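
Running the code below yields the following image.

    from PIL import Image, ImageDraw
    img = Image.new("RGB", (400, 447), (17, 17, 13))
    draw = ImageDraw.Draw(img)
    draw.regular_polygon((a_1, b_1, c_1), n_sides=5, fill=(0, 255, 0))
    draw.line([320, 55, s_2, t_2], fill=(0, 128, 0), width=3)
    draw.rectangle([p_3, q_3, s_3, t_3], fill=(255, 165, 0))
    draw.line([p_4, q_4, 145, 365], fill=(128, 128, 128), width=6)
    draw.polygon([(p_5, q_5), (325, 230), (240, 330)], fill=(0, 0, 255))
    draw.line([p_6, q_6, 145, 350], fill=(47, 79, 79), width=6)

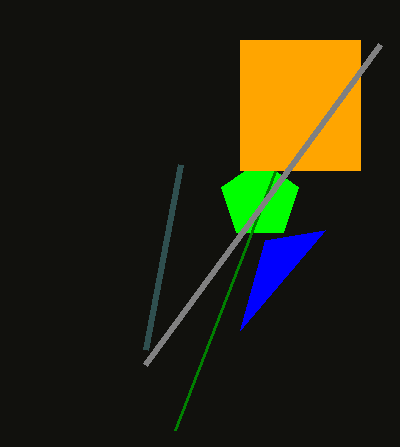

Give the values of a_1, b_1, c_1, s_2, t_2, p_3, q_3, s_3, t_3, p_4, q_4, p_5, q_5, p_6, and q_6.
a_1 = 260; b_1 = 200; c_1 = 40; s_2 = 175; t_2 = 430; p_3 = 240; q_3 = 40; s_3 = 360; t_3 = 170; p_4 = 380; q_4 = 45; p_5 = 265; q_5 = 240; p_6 = 180; q_6 = 165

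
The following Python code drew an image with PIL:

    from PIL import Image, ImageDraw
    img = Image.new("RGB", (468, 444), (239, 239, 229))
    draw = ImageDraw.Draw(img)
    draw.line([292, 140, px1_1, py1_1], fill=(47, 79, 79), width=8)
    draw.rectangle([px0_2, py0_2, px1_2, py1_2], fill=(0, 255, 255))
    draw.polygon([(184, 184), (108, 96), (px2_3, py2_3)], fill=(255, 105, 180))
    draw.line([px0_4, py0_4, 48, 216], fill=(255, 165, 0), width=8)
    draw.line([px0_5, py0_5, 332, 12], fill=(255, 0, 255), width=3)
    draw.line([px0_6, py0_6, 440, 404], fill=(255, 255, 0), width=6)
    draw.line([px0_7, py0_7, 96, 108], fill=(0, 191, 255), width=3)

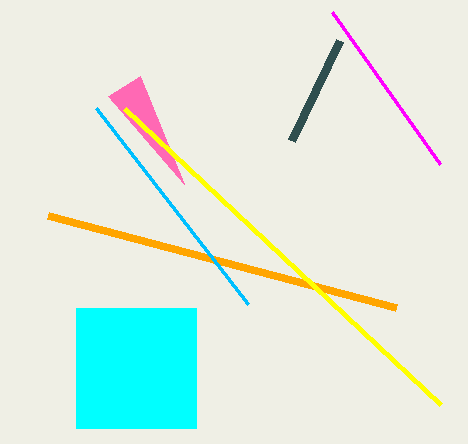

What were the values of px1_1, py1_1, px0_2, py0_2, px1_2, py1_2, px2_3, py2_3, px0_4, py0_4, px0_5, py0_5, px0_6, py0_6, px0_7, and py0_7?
px1_1 = 340
py1_1 = 40
px0_2 = 76
py0_2 = 308
px1_2 = 196
py1_2 = 428
px2_3 = 140
py2_3 = 76
px0_4 = 396
py0_4 = 308
px0_5 = 440
py0_5 = 164
px0_6 = 124
py0_6 = 108
px0_7 = 248
py0_7 = 304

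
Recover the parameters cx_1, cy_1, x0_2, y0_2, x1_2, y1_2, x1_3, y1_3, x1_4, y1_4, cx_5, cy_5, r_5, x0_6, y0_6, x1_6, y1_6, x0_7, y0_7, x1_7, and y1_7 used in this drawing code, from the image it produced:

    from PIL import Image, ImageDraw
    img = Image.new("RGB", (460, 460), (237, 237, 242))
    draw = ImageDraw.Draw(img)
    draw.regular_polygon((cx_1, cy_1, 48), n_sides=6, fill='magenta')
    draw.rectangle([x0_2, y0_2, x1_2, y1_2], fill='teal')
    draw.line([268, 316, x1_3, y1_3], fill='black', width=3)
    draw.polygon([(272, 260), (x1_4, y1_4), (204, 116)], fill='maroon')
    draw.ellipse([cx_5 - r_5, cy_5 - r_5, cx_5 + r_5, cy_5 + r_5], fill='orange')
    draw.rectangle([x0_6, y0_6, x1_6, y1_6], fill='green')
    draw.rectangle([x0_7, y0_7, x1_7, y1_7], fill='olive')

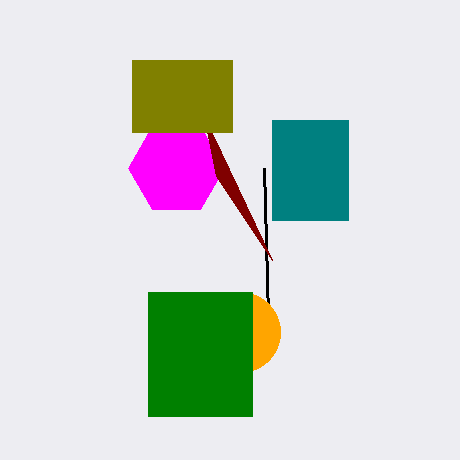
cx_1 = 176; cy_1 = 168; x0_2 = 272; y0_2 = 120; x1_2 = 348; y1_2 = 220; x1_3 = 264; y1_3 = 168; x1_4 = 216; y1_4 = 176; cx_5 = 240; cy_5 = 332; r_5 = 40; x0_6 = 148; y0_6 = 292; x1_6 = 252; y1_6 = 416; x0_7 = 132; y0_7 = 60; x1_7 = 232; y1_7 = 132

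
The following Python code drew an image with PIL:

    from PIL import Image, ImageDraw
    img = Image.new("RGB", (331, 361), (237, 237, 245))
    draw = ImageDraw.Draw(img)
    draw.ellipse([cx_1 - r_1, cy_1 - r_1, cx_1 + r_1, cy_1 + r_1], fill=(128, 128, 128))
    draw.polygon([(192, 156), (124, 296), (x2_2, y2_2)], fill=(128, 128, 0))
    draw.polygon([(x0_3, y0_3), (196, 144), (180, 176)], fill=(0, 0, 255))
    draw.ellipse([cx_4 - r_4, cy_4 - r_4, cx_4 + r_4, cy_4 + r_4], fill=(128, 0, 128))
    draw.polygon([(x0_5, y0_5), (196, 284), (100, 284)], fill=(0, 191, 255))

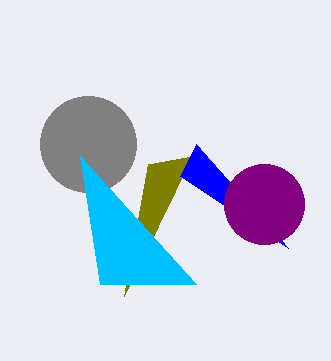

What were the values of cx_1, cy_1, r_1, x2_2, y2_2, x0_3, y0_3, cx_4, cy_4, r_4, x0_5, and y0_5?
cx_1 = 88, cy_1 = 144, r_1 = 48, x2_2 = 148, y2_2 = 164, x0_3 = 288, y0_3 = 248, cx_4 = 264, cy_4 = 204, r_4 = 40, x0_5 = 80, y0_5 = 156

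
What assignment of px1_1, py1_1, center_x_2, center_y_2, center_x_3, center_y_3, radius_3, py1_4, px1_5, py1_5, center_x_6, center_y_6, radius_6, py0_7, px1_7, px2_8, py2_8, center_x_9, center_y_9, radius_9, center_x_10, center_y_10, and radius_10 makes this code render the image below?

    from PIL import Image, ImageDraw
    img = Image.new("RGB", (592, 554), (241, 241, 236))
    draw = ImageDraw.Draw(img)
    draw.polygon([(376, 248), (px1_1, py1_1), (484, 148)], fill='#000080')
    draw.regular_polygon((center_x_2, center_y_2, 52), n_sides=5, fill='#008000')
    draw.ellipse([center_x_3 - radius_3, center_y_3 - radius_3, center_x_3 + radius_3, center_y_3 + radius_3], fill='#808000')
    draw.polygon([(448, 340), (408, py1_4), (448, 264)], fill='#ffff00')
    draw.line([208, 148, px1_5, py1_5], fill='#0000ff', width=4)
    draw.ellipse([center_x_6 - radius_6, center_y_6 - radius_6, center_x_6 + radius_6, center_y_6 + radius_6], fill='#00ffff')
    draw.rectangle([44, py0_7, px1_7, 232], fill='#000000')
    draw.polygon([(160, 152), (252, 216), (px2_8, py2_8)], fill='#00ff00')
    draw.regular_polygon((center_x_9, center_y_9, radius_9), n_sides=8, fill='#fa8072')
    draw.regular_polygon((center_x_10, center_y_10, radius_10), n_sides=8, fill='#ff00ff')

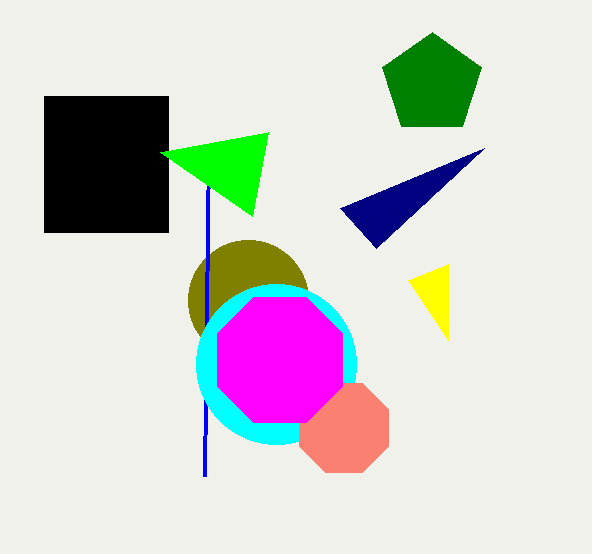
px1_1 = 340; py1_1 = 208; center_x_2 = 432; center_y_2 = 84; center_x_3 = 248; center_y_3 = 300; radius_3 = 60; py1_4 = 280; px1_5 = 204; py1_5 = 476; center_x_6 = 276; center_y_6 = 364; radius_6 = 80; py0_7 = 96; px1_7 = 168; px2_8 = 268; py2_8 = 132; center_x_9 = 344; center_y_9 = 428; radius_9 = 48; center_x_10 = 280; center_y_10 = 360; radius_10 = 68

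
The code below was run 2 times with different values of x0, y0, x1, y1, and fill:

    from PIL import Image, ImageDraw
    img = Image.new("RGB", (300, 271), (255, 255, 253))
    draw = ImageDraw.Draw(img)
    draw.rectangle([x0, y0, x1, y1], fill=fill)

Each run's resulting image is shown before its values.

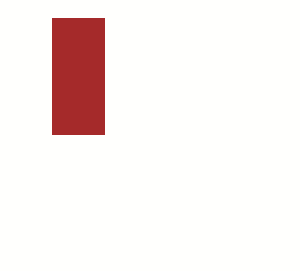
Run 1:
x0 = 52; y0 = 18; x1 = 104; y1 = 134; fill = 'brown'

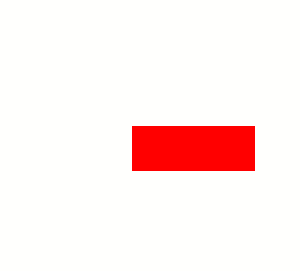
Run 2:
x0 = 132
y0 = 126
x1 = 254
y1 = 170
fill = 'red'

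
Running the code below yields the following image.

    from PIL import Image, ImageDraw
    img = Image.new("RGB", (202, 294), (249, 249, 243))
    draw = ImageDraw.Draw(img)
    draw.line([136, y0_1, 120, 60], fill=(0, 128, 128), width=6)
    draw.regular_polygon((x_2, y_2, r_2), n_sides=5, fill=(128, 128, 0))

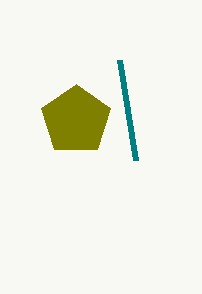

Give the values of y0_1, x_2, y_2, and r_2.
y0_1 = 160, x_2 = 76, y_2 = 120, r_2 = 36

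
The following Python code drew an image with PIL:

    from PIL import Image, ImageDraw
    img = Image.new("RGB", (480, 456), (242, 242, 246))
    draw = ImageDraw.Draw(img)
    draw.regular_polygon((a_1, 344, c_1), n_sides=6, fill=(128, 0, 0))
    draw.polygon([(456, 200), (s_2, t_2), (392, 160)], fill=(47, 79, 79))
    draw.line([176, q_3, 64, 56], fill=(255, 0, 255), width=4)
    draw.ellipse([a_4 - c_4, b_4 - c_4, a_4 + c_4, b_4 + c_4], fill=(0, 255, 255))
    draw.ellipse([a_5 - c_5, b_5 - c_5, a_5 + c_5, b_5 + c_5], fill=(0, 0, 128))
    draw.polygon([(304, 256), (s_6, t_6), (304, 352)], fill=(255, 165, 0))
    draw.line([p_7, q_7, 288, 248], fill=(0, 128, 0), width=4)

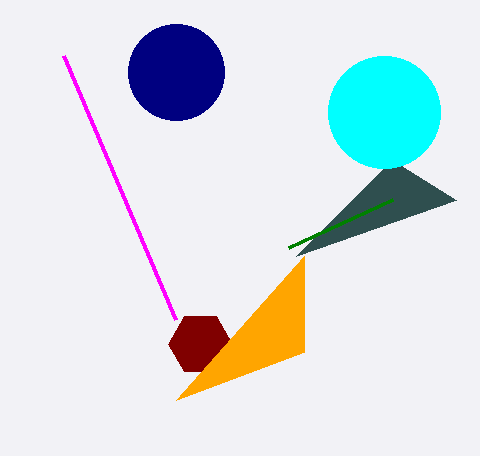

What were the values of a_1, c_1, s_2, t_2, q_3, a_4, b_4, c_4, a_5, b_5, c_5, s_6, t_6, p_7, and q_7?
a_1 = 200
c_1 = 32
s_2 = 296
t_2 = 256
q_3 = 320
a_4 = 384
b_4 = 112
c_4 = 56
a_5 = 176
b_5 = 72
c_5 = 48
s_6 = 176
t_6 = 400
p_7 = 392
q_7 = 200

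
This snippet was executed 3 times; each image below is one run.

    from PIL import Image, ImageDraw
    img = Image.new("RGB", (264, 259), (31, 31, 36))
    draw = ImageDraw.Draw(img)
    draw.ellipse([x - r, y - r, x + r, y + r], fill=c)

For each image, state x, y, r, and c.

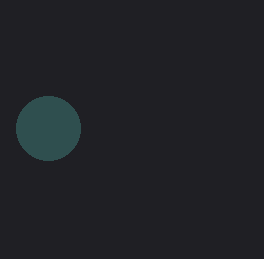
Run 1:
x = 48; y = 128; r = 32; c = 'darkslategray'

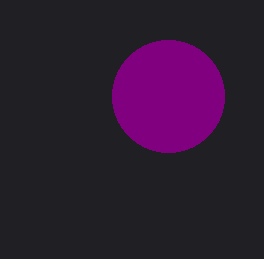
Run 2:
x = 168; y = 96; r = 56; c = 'purple'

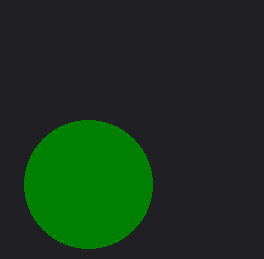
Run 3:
x = 88
y = 184
r = 64
c = 'green'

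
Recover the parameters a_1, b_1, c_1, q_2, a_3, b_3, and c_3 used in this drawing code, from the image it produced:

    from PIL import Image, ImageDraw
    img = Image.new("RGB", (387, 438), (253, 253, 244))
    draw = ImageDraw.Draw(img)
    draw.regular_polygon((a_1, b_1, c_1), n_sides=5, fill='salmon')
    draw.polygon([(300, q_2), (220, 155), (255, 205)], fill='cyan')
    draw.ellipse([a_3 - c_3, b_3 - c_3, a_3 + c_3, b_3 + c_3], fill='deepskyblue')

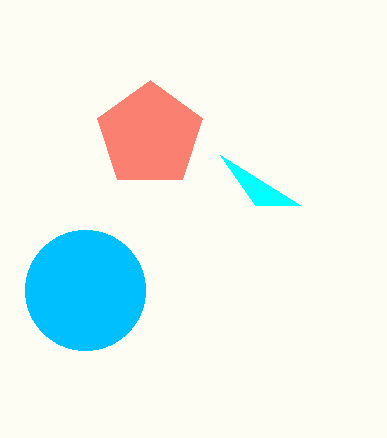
a_1 = 150; b_1 = 135; c_1 = 55; q_2 = 205; a_3 = 85; b_3 = 290; c_3 = 60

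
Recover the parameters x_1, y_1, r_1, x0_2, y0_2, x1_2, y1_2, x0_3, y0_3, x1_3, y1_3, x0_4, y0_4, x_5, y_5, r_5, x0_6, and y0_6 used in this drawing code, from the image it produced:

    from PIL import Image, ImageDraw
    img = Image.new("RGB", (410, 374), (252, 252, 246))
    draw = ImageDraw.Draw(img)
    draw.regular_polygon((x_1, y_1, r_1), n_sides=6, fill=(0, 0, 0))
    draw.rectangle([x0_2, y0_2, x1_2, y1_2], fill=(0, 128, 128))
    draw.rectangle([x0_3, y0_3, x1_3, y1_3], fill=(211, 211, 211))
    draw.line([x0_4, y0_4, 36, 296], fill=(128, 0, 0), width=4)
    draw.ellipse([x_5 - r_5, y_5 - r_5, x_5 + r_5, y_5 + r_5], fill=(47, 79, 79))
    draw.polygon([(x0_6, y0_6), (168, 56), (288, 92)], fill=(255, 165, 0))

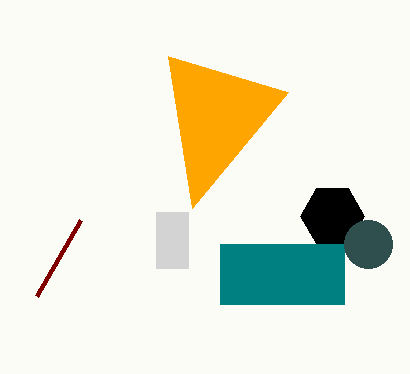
x_1 = 332, y_1 = 216, r_1 = 32, x0_2 = 220, y0_2 = 244, x1_2 = 344, y1_2 = 304, x0_3 = 156, y0_3 = 212, x1_3 = 188, y1_3 = 268, x0_4 = 80, y0_4 = 220, x_5 = 368, y_5 = 244, r_5 = 24, x0_6 = 192, y0_6 = 208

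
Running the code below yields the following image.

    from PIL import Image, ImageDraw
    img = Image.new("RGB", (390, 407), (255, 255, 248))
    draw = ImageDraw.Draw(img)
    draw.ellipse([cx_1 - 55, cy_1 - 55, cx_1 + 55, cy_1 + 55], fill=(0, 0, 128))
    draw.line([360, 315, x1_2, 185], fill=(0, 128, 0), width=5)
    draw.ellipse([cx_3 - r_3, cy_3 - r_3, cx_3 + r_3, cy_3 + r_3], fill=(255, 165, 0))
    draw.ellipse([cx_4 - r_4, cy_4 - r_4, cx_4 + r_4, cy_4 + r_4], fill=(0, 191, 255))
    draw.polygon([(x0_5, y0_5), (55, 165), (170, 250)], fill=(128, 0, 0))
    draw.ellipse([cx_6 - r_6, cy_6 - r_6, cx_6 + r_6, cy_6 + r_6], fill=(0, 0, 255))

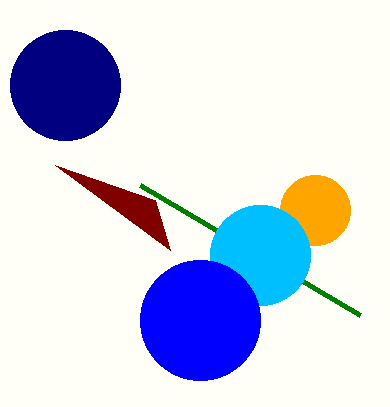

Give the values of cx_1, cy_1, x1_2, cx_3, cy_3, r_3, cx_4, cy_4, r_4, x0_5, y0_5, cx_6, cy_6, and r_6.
cx_1 = 65, cy_1 = 85, x1_2 = 140, cx_3 = 315, cy_3 = 210, r_3 = 35, cx_4 = 260, cy_4 = 255, r_4 = 50, x0_5 = 155, y0_5 = 200, cx_6 = 200, cy_6 = 320, r_6 = 60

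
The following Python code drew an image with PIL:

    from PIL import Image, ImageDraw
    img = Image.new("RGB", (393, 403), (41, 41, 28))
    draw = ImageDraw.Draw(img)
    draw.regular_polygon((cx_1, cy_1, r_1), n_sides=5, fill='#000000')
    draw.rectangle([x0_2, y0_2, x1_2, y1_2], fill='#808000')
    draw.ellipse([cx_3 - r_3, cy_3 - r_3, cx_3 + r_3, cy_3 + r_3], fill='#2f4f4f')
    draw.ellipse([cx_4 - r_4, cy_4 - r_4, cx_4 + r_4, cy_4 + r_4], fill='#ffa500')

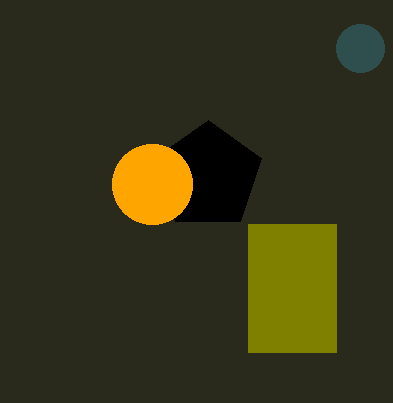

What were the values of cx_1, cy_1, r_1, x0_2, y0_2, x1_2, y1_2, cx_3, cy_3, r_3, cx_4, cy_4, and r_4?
cx_1 = 208; cy_1 = 176; r_1 = 56; x0_2 = 248; y0_2 = 224; x1_2 = 336; y1_2 = 352; cx_3 = 360; cy_3 = 48; r_3 = 24; cx_4 = 152; cy_4 = 184; r_4 = 40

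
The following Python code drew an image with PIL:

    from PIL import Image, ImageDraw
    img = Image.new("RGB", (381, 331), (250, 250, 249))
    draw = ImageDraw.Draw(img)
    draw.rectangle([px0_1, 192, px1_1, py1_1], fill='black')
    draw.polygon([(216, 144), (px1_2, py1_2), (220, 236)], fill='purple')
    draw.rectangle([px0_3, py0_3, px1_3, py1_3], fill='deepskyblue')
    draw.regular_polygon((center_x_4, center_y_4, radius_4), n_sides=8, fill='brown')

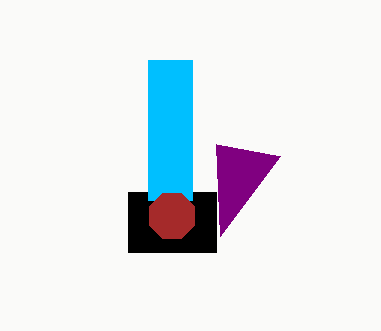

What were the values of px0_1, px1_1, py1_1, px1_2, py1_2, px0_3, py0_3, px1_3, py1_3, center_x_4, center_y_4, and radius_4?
px0_1 = 128; px1_1 = 216; py1_1 = 252; px1_2 = 280; py1_2 = 156; px0_3 = 148; py0_3 = 60; px1_3 = 192; py1_3 = 200; center_x_4 = 172; center_y_4 = 216; radius_4 = 24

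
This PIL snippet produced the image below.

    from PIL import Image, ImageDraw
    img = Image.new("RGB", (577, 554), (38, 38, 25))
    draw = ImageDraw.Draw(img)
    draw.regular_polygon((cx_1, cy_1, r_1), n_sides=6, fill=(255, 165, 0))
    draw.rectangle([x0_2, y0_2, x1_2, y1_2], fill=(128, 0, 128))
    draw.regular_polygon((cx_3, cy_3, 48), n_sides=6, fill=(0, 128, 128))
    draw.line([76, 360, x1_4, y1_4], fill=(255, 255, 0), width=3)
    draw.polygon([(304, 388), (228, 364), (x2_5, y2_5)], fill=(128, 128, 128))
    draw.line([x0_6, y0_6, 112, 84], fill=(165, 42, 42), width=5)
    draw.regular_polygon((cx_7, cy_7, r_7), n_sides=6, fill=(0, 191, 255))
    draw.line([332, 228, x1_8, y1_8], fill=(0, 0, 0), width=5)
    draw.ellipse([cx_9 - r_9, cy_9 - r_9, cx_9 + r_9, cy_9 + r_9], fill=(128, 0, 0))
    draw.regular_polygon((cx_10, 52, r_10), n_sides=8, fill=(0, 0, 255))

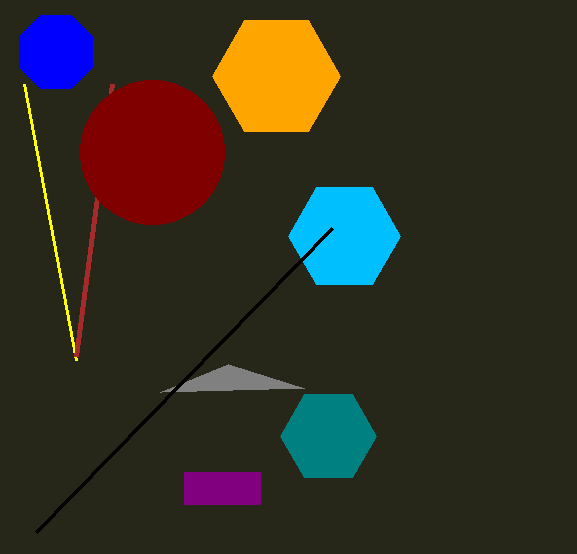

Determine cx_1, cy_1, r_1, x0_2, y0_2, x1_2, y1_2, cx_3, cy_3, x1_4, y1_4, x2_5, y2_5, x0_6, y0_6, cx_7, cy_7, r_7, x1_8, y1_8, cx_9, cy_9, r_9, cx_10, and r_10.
cx_1 = 276; cy_1 = 76; r_1 = 64; x0_2 = 184; y0_2 = 472; x1_2 = 260; y1_2 = 504; cx_3 = 328; cy_3 = 436; x1_4 = 24; y1_4 = 84; x2_5 = 160; y2_5 = 392; x0_6 = 76; y0_6 = 356; cx_7 = 344; cy_7 = 236; r_7 = 56; x1_8 = 36; y1_8 = 532; cx_9 = 152; cy_9 = 152; r_9 = 72; cx_10 = 56; r_10 = 40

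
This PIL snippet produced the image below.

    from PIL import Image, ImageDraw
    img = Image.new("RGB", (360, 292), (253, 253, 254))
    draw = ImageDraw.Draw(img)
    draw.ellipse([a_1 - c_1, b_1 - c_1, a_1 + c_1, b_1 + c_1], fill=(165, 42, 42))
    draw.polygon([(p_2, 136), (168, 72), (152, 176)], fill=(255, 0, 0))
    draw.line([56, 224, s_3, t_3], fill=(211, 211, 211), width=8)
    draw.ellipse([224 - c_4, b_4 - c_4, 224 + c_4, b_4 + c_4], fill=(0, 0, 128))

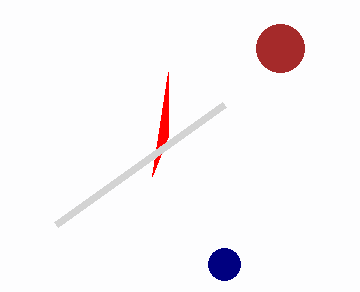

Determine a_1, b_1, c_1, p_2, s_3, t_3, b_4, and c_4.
a_1 = 280; b_1 = 48; c_1 = 24; p_2 = 168; s_3 = 224; t_3 = 104; b_4 = 264; c_4 = 16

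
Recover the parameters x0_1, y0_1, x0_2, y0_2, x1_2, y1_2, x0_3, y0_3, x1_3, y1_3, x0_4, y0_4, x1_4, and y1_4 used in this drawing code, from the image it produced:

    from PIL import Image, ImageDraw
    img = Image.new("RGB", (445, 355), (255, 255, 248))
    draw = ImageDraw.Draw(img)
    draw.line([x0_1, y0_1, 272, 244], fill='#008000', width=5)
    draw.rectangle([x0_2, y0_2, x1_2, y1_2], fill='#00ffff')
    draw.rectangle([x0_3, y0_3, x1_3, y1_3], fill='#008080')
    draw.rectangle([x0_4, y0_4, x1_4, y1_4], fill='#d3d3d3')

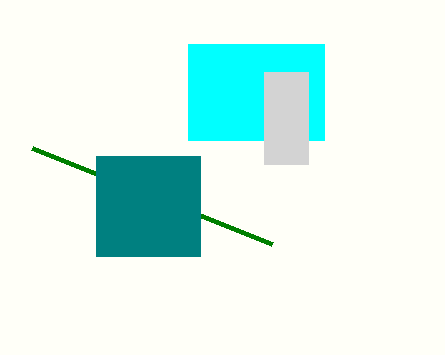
x0_1 = 32
y0_1 = 148
x0_2 = 188
y0_2 = 44
x1_2 = 324
y1_2 = 140
x0_3 = 96
y0_3 = 156
x1_3 = 200
y1_3 = 256
x0_4 = 264
y0_4 = 72
x1_4 = 308
y1_4 = 164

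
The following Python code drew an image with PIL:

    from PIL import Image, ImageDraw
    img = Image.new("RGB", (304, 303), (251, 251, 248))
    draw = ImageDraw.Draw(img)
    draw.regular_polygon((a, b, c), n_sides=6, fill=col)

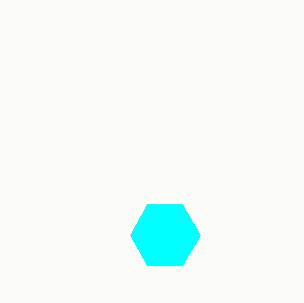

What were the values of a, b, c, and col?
a = 165, b = 235, c = 35, col = 'cyan'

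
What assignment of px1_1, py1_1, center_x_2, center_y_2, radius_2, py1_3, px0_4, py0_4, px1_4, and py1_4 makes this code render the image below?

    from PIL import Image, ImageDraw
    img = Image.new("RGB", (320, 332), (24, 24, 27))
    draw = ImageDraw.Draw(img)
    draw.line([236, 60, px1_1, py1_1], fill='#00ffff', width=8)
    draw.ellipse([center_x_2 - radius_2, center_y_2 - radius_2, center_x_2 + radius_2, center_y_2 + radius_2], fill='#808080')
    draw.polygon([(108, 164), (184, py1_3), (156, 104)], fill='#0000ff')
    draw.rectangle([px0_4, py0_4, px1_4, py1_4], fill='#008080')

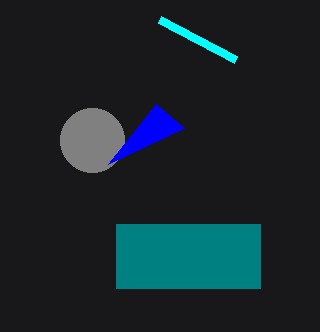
px1_1 = 160, py1_1 = 20, center_x_2 = 92, center_y_2 = 140, radius_2 = 32, py1_3 = 128, px0_4 = 116, py0_4 = 224, px1_4 = 260, py1_4 = 288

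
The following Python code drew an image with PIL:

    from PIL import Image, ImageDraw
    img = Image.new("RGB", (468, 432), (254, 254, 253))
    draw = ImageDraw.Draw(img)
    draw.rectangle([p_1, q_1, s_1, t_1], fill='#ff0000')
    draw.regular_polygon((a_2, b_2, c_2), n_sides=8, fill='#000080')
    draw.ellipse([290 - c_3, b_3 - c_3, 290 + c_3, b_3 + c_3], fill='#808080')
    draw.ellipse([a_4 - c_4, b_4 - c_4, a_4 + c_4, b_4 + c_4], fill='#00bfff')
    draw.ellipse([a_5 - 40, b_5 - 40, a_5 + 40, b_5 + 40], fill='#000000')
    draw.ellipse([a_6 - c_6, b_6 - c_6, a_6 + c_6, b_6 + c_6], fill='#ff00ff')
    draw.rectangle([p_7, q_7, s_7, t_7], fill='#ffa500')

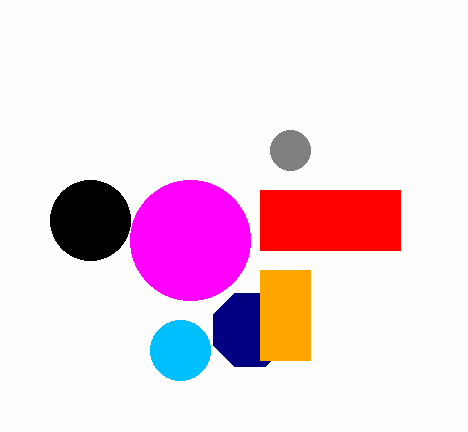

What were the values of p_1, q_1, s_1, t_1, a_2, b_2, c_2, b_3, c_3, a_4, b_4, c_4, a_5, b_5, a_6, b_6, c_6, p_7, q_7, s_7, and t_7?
p_1 = 260, q_1 = 190, s_1 = 400, t_1 = 250, a_2 = 250, b_2 = 330, c_2 = 40, b_3 = 150, c_3 = 20, a_4 = 180, b_4 = 350, c_4 = 30, a_5 = 90, b_5 = 220, a_6 = 190, b_6 = 240, c_6 = 60, p_7 = 260, q_7 = 270, s_7 = 310, t_7 = 360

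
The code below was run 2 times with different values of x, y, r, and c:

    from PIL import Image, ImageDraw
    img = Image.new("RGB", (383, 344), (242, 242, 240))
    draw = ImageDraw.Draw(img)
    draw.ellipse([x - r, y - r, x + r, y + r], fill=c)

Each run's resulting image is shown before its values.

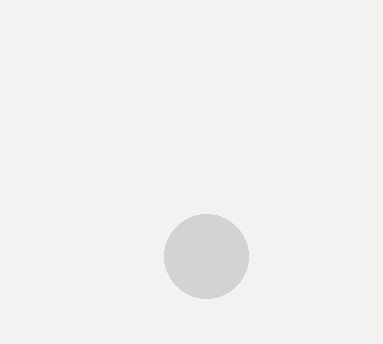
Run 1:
x = 206; y = 256; r = 42; c = 'lightgray'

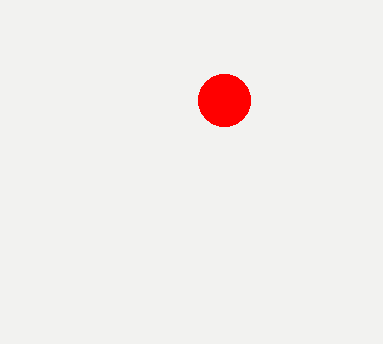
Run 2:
x = 224
y = 100
r = 26
c = 'red'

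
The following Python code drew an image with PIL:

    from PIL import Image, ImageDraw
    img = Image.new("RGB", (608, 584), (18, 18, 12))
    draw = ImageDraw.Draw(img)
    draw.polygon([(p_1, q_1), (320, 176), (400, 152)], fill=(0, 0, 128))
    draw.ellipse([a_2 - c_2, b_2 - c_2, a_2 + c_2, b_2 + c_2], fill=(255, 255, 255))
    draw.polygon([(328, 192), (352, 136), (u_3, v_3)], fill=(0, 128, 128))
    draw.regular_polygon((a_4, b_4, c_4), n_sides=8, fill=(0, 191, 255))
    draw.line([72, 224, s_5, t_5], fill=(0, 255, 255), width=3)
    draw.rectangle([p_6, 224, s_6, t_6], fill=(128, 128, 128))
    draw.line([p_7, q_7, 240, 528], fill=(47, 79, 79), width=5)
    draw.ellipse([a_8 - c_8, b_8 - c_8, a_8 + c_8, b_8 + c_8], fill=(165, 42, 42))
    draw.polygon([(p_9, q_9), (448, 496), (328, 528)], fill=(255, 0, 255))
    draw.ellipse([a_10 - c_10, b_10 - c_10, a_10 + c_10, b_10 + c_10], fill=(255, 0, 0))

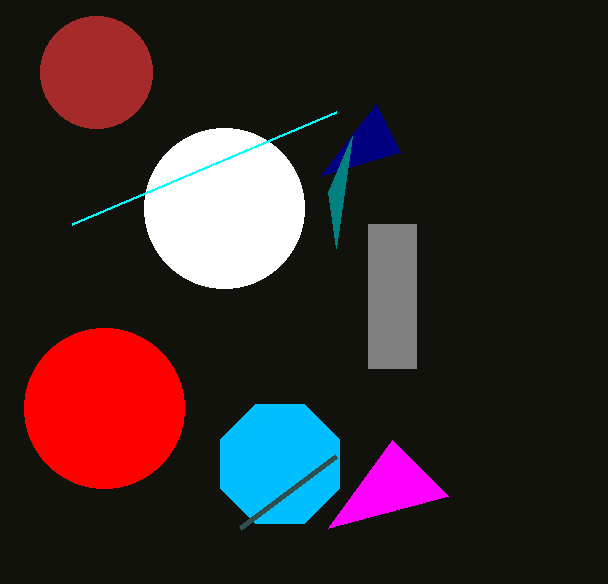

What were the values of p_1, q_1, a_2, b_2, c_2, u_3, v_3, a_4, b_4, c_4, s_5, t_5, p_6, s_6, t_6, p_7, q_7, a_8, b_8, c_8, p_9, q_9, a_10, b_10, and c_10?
p_1 = 376; q_1 = 104; a_2 = 224; b_2 = 208; c_2 = 80; u_3 = 336; v_3 = 248; a_4 = 280; b_4 = 464; c_4 = 64; s_5 = 336; t_5 = 112; p_6 = 368; s_6 = 416; t_6 = 368; p_7 = 336; q_7 = 456; a_8 = 96; b_8 = 72; c_8 = 56; p_9 = 392; q_9 = 440; a_10 = 104; b_10 = 408; c_10 = 80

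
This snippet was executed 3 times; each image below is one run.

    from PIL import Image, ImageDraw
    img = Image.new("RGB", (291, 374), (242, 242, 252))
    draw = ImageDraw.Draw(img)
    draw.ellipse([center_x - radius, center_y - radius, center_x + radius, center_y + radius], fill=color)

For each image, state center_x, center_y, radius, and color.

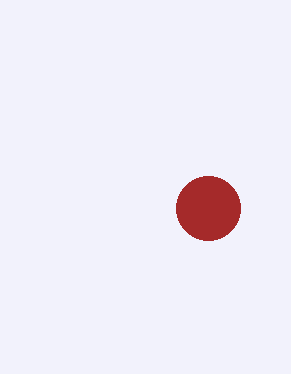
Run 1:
center_x = 208, center_y = 208, radius = 32, color = 'brown'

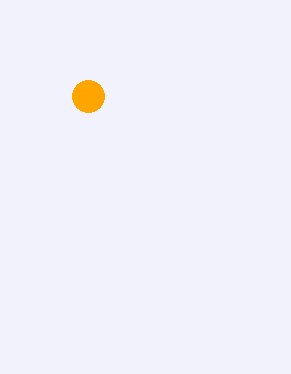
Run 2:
center_x = 88; center_y = 96; radius = 16; color = 'orange'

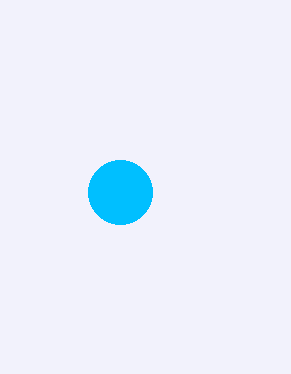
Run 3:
center_x = 120, center_y = 192, radius = 32, color = 'deepskyblue'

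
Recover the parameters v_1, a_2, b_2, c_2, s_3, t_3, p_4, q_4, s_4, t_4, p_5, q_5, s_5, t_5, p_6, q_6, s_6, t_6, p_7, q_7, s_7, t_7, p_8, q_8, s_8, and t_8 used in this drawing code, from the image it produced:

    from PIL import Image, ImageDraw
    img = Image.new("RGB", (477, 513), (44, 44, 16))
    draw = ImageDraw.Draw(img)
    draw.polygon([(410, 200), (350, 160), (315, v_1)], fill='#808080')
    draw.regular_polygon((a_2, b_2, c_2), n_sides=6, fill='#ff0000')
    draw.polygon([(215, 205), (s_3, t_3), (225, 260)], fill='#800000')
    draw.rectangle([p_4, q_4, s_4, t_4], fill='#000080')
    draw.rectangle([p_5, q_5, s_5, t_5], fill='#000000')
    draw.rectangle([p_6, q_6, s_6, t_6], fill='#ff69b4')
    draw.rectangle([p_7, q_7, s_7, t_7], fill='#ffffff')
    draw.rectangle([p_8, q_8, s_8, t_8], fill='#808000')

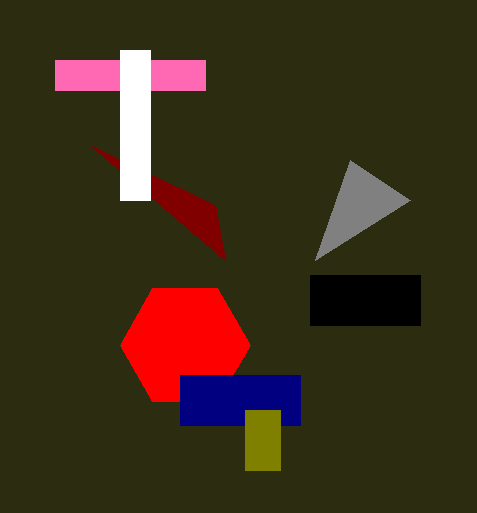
v_1 = 260; a_2 = 185; b_2 = 345; c_2 = 65; s_3 = 90; t_3 = 145; p_4 = 180; q_4 = 375; s_4 = 300; t_4 = 425; p_5 = 310; q_5 = 275; s_5 = 420; t_5 = 325; p_6 = 55; q_6 = 60; s_6 = 205; t_6 = 90; p_7 = 120; q_7 = 50; s_7 = 150; t_7 = 200; p_8 = 245; q_8 = 410; s_8 = 280; t_8 = 470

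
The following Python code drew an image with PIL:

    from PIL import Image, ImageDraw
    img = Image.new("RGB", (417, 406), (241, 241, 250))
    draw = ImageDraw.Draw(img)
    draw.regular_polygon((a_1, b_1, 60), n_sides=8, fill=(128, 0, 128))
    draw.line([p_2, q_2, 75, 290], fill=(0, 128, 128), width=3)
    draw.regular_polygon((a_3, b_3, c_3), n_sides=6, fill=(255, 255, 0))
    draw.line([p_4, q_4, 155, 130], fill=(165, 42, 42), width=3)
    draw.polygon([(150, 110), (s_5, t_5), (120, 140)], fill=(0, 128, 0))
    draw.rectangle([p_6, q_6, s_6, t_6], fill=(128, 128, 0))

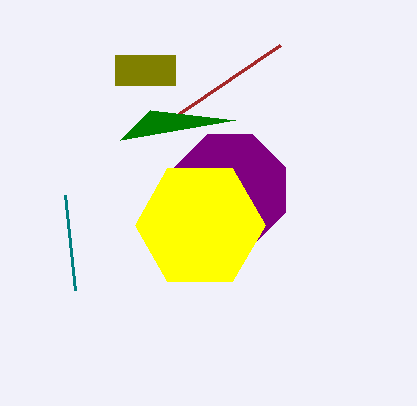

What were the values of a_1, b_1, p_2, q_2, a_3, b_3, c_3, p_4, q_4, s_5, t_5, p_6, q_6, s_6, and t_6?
a_1 = 230, b_1 = 190, p_2 = 65, q_2 = 195, a_3 = 200, b_3 = 225, c_3 = 65, p_4 = 280, q_4 = 45, s_5 = 235, t_5 = 120, p_6 = 115, q_6 = 55, s_6 = 175, t_6 = 85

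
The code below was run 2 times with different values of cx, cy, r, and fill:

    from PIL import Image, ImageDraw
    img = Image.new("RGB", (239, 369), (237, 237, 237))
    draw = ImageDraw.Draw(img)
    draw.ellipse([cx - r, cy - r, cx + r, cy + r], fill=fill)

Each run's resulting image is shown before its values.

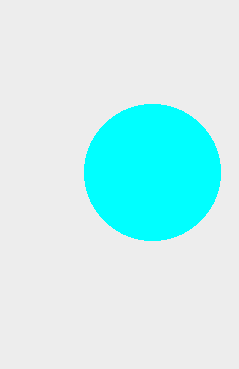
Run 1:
cx = 152
cy = 172
r = 68
fill = 'cyan'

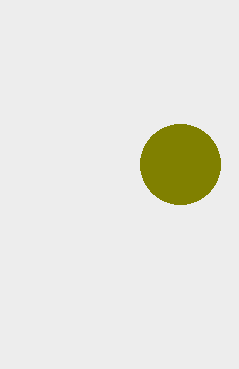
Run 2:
cx = 180, cy = 164, r = 40, fill = 'olive'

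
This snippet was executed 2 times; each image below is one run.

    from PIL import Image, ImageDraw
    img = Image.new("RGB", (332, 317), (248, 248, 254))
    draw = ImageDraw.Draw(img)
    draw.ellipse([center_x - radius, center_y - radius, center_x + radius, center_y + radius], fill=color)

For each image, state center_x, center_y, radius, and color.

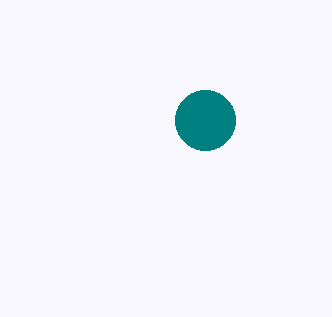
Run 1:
center_x = 205, center_y = 120, radius = 30, color = 'teal'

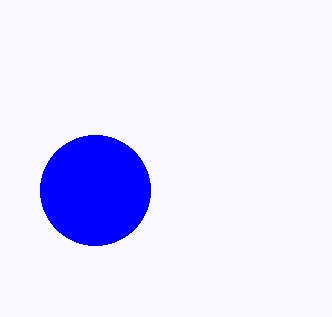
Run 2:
center_x = 95
center_y = 190
radius = 55
color = 'blue'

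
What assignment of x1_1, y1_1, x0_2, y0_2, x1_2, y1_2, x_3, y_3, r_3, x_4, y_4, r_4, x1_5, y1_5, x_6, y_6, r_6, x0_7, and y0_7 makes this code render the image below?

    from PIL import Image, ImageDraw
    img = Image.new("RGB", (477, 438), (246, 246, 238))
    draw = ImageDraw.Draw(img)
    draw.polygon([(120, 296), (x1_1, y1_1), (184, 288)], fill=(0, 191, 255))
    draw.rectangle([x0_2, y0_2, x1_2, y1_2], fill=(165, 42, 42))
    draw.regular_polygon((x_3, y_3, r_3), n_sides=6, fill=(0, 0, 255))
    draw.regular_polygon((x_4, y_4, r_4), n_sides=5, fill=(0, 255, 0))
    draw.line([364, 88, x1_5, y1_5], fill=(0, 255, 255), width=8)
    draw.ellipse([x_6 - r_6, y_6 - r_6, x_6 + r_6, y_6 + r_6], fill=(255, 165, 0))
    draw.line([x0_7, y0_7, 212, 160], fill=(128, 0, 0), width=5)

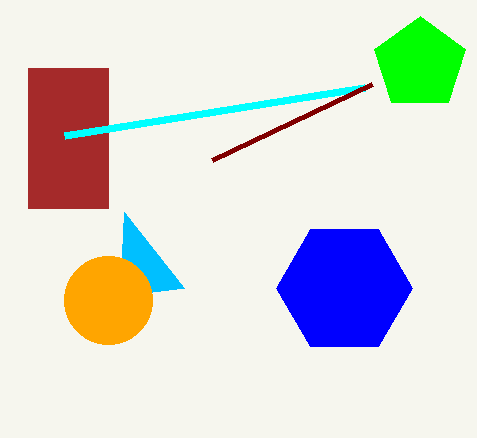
x1_1 = 124; y1_1 = 212; x0_2 = 28; y0_2 = 68; x1_2 = 108; y1_2 = 208; x_3 = 344; y_3 = 288; r_3 = 68; x_4 = 420; y_4 = 64; r_4 = 48; x1_5 = 64; y1_5 = 136; x_6 = 108; y_6 = 300; r_6 = 44; x0_7 = 372; y0_7 = 84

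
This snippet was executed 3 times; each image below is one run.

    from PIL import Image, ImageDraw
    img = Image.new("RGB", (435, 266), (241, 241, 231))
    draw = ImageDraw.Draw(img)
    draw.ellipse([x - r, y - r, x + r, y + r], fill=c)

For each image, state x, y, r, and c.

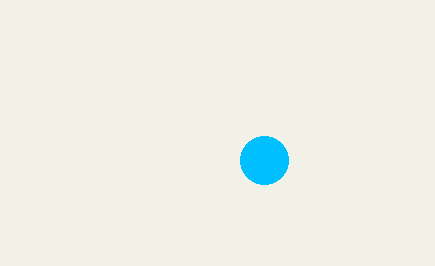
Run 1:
x = 264, y = 160, r = 24, c = 'deepskyblue'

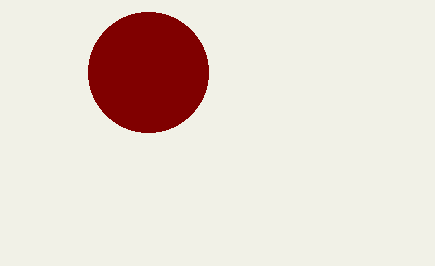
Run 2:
x = 148
y = 72
r = 60
c = 'maroon'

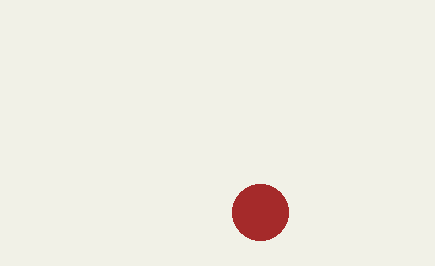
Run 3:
x = 260
y = 212
r = 28
c = 'brown'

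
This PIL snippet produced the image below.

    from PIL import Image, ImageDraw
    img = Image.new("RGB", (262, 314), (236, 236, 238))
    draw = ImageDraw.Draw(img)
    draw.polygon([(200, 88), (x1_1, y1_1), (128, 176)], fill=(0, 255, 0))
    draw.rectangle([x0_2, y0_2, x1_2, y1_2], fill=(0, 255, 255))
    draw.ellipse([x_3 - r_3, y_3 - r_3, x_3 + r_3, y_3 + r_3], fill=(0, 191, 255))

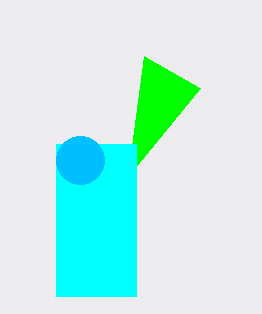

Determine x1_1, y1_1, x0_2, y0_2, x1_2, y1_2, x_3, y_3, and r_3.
x1_1 = 144
y1_1 = 56
x0_2 = 56
y0_2 = 144
x1_2 = 136
y1_2 = 296
x_3 = 80
y_3 = 160
r_3 = 24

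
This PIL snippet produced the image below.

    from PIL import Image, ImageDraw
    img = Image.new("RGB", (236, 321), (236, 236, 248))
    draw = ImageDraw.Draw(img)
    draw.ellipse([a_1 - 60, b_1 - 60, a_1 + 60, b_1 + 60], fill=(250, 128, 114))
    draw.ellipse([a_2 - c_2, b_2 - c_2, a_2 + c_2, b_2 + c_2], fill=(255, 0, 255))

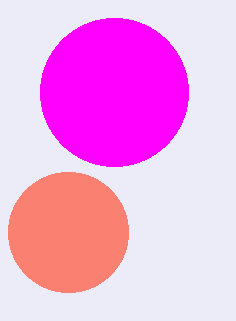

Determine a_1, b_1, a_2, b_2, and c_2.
a_1 = 68, b_1 = 232, a_2 = 114, b_2 = 92, c_2 = 74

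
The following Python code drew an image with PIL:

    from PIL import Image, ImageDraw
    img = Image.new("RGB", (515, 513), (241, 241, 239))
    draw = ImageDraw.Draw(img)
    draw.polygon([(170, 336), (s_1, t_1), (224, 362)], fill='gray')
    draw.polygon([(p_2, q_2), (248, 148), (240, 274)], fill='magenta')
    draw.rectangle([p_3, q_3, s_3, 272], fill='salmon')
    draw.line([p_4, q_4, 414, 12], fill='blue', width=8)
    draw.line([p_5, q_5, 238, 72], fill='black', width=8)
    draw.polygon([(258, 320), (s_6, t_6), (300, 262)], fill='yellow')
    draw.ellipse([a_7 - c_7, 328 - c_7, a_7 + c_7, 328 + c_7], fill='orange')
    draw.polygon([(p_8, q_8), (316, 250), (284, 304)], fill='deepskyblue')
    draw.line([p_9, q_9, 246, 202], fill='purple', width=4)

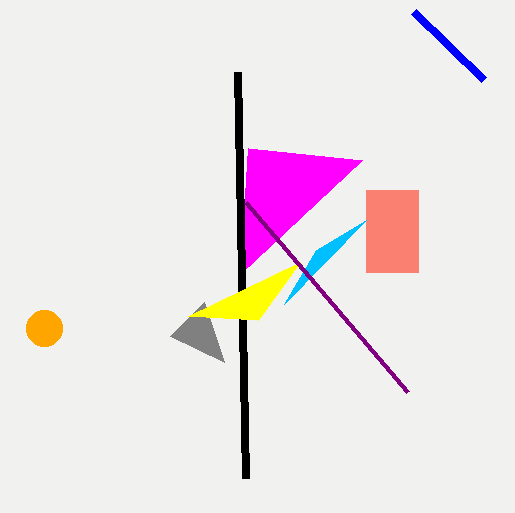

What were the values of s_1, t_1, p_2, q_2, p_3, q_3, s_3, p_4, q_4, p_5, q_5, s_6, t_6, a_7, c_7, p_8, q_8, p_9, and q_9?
s_1 = 204, t_1 = 302, p_2 = 362, q_2 = 160, p_3 = 366, q_3 = 190, s_3 = 418, p_4 = 484, q_4 = 80, p_5 = 246, q_5 = 478, s_6 = 188, t_6 = 316, a_7 = 44, c_7 = 18, p_8 = 366, q_8 = 220, p_9 = 408, q_9 = 392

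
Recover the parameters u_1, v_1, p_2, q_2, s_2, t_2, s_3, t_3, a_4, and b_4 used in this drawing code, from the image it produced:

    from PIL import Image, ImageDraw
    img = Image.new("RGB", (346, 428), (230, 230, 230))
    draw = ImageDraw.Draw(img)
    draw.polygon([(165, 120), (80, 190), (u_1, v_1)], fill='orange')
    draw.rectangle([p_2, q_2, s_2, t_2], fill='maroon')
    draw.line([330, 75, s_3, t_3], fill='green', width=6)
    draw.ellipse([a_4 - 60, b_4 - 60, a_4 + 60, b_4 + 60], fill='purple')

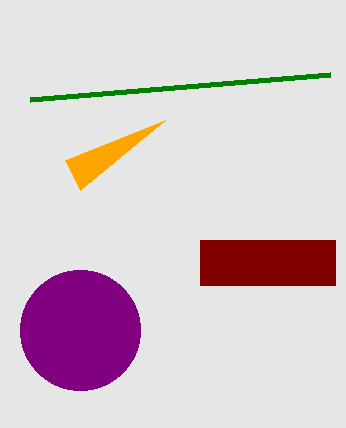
u_1 = 65, v_1 = 160, p_2 = 200, q_2 = 240, s_2 = 335, t_2 = 285, s_3 = 30, t_3 = 100, a_4 = 80, b_4 = 330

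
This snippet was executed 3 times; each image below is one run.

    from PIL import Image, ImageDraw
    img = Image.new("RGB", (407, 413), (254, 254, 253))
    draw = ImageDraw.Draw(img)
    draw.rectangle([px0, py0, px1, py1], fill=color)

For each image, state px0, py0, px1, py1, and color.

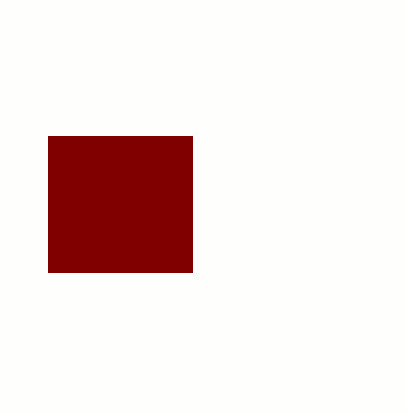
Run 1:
px0 = 48
py0 = 136
px1 = 192
py1 = 272
color = 'maroon'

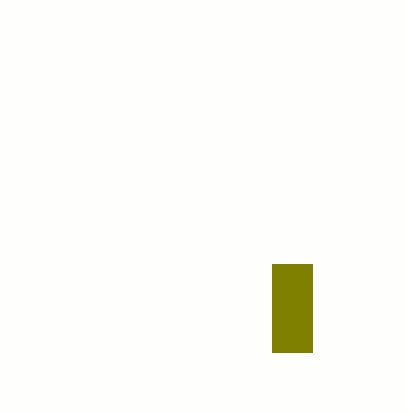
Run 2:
px0 = 272, py0 = 264, px1 = 312, py1 = 352, color = 'olive'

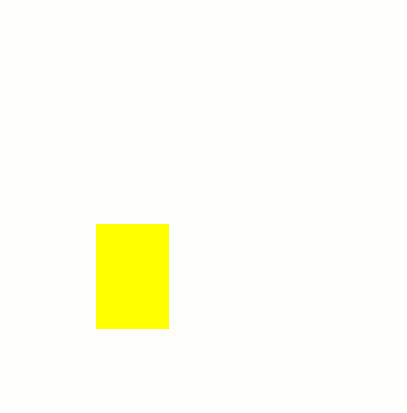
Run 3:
px0 = 96; py0 = 224; px1 = 168; py1 = 328; color = 'yellow'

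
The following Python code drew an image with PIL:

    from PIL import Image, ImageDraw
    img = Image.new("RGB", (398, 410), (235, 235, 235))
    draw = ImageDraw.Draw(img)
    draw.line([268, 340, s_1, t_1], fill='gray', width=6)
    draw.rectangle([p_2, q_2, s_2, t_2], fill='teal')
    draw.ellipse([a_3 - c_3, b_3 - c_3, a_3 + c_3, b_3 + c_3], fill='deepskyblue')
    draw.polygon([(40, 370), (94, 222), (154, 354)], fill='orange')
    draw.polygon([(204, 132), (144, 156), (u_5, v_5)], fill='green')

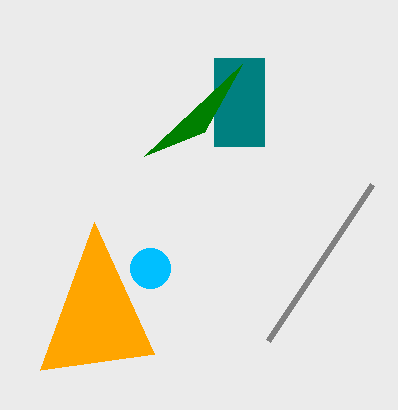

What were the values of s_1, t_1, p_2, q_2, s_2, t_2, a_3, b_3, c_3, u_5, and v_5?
s_1 = 372; t_1 = 184; p_2 = 214; q_2 = 58; s_2 = 264; t_2 = 146; a_3 = 150; b_3 = 268; c_3 = 20; u_5 = 242; v_5 = 64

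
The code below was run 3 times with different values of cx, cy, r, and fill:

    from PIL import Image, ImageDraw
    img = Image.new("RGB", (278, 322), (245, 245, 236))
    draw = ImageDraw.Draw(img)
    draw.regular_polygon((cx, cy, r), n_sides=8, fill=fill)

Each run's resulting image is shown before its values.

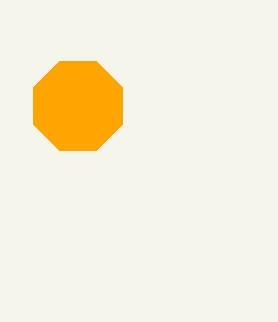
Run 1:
cx = 78, cy = 106, r = 48, fill = 'orange'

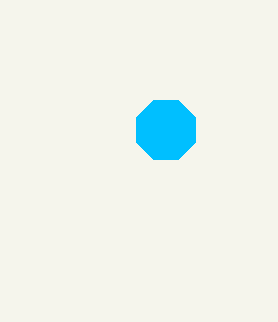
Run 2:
cx = 166; cy = 130; r = 32; fill = 'deepskyblue'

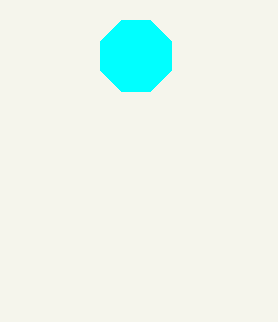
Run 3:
cx = 136, cy = 56, r = 38, fill = 'cyan'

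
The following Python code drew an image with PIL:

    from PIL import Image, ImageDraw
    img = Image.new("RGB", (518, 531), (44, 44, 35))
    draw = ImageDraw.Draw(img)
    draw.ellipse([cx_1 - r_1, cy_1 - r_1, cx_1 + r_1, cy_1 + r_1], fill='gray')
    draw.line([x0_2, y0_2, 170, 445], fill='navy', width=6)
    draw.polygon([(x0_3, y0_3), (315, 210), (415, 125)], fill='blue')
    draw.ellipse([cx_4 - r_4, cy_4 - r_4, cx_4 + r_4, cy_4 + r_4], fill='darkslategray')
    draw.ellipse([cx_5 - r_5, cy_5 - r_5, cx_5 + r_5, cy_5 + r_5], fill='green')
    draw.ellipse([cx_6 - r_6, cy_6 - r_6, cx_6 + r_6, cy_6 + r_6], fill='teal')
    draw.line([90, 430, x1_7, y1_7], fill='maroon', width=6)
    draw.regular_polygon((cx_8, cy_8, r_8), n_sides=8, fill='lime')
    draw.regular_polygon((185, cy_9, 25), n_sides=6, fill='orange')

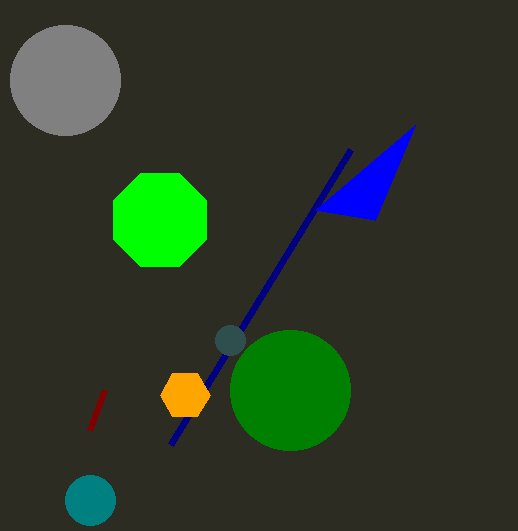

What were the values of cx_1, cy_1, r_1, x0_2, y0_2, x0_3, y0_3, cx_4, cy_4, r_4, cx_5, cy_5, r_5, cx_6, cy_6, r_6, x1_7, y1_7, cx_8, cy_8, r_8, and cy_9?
cx_1 = 65, cy_1 = 80, r_1 = 55, x0_2 = 350, y0_2 = 150, x0_3 = 375, y0_3 = 220, cx_4 = 230, cy_4 = 340, r_4 = 15, cx_5 = 290, cy_5 = 390, r_5 = 60, cx_6 = 90, cy_6 = 500, r_6 = 25, x1_7 = 105, y1_7 = 390, cx_8 = 160, cy_8 = 220, r_8 = 50, cy_9 = 395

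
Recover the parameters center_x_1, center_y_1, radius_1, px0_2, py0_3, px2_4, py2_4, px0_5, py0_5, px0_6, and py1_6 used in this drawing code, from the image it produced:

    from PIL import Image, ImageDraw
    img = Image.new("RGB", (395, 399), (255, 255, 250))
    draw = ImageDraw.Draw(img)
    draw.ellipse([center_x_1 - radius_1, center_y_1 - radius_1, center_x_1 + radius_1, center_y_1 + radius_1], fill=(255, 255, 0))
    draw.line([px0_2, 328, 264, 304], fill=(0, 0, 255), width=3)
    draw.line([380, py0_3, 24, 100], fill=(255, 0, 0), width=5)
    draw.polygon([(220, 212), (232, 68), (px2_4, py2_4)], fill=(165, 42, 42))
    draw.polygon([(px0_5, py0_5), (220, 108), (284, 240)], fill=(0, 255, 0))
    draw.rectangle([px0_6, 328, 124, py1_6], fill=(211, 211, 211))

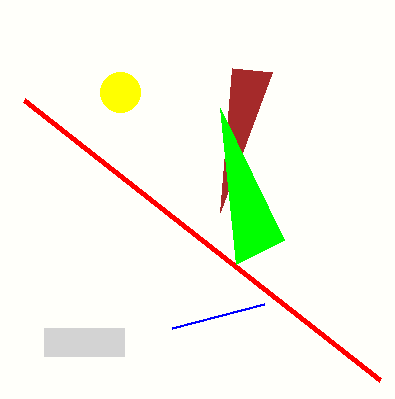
center_x_1 = 120, center_y_1 = 92, radius_1 = 20, px0_2 = 172, py0_3 = 380, px2_4 = 272, py2_4 = 72, px0_5 = 236, py0_5 = 264, px0_6 = 44, py1_6 = 356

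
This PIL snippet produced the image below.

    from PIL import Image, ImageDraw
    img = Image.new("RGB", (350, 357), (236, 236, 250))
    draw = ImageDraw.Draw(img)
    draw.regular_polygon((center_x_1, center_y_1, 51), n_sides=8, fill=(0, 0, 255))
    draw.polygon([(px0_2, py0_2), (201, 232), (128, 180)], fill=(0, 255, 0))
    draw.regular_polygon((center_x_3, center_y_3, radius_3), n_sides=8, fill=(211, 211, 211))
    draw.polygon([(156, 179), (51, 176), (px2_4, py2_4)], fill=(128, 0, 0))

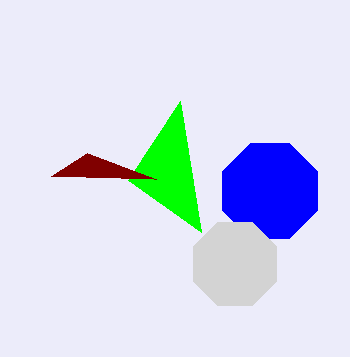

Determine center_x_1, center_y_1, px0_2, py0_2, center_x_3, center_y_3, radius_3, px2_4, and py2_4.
center_x_1 = 270, center_y_1 = 191, px0_2 = 180, py0_2 = 101, center_x_3 = 235, center_y_3 = 264, radius_3 = 45, px2_4 = 87, py2_4 = 153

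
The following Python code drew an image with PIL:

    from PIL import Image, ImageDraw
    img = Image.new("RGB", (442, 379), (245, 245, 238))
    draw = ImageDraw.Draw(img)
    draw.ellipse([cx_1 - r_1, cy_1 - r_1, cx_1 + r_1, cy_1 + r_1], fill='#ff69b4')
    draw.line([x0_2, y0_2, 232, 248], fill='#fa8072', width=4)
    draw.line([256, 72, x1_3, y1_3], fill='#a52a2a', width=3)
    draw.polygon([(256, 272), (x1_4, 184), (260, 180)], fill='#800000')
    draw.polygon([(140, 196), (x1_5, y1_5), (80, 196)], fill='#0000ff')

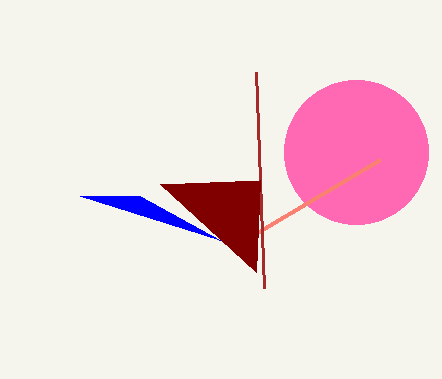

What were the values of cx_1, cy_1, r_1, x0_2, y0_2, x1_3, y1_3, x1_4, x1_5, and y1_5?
cx_1 = 356; cy_1 = 152; r_1 = 72; x0_2 = 380; y0_2 = 160; x1_3 = 264; y1_3 = 288; x1_4 = 160; x1_5 = 220; y1_5 = 240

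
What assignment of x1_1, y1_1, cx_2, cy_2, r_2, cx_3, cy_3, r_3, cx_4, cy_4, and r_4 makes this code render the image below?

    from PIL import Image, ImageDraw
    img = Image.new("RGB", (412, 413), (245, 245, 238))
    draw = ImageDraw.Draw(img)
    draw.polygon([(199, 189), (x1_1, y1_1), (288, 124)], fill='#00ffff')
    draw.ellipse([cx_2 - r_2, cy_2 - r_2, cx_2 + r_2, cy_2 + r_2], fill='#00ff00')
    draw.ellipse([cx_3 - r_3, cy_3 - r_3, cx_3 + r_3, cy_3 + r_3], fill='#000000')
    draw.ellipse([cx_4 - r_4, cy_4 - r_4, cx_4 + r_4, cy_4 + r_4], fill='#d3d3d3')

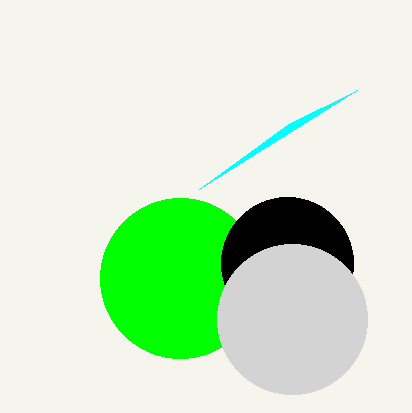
x1_1 = 357
y1_1 = 90
cx_2 = 180
cy_2 = 278
r_2 = 80
cx_3 = 287
cy_3 = 263
r_3 = 66
cx_4 = 292
cy_4 = 319
r_4 = 75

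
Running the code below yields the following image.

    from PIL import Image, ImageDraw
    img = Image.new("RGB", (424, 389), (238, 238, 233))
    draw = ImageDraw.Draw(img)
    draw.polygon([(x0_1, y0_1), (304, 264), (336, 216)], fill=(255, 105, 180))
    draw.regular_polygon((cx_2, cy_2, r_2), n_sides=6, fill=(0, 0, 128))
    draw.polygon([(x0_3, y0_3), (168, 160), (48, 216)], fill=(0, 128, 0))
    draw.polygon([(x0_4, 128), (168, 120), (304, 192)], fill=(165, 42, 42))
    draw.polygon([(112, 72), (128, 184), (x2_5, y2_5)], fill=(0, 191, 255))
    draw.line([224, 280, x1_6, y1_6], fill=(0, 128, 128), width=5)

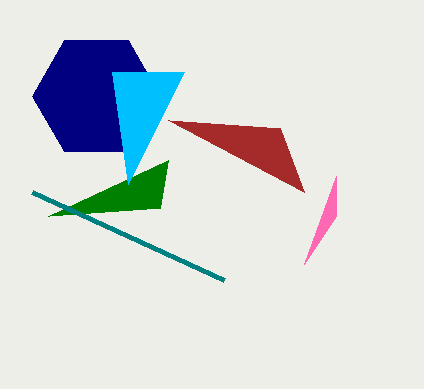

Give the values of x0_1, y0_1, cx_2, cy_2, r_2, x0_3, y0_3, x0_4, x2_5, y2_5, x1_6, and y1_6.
x0_1 = 336
y0_1 = 176
cx_2 = 96
cy_2 = 96
r_2 = 64
x0_3 = 160
y0_3 = 208
x0_4 = 280
x2_5 = 184
y2_5 = 72
x1_6 = 32
y1_6 = 192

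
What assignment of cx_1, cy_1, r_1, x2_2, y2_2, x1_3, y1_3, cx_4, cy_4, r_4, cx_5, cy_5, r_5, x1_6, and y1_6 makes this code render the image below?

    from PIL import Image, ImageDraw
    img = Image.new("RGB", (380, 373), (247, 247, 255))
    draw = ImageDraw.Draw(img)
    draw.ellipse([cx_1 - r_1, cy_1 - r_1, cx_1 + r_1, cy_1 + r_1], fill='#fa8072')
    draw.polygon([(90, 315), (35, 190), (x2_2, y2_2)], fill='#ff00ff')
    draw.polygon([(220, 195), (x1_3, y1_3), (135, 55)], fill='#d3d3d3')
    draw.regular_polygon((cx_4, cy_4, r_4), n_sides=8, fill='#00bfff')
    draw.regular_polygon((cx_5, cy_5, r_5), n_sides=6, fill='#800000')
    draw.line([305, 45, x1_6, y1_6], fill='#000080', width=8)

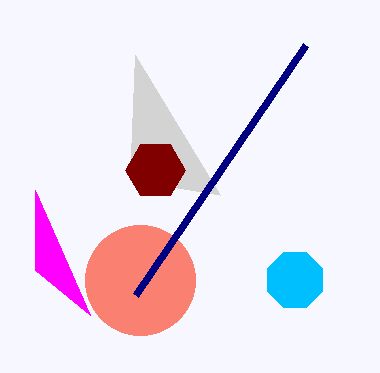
cx_1 = 140; cy_1 = 280; r_1 = 55; x2_2 = 35; y2_2 = 270; x1_3 = 130; y1_3 = 180; cx_4 = 295; cy_4 = 280; r_4 = 30; cx_5 = 155; cy_5 = 170; r_5 = 30; x1_6 = 135; y1_6 = 295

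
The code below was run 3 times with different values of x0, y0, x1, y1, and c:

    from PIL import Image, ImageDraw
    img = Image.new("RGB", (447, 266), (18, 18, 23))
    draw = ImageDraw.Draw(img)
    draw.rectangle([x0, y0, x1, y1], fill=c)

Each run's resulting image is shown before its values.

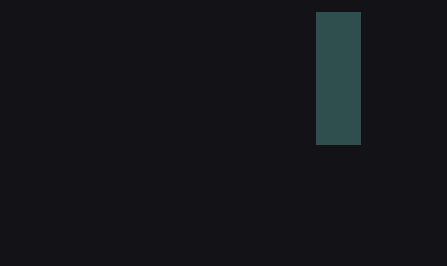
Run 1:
x0 = 316, y0 = 12, x1 = 360, y1 = 144, c = 'darkslategray'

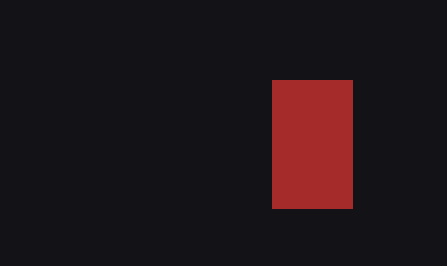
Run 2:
x0 = 272, y0 = 80, x1 = 352, y1 = 208, c = 'brown'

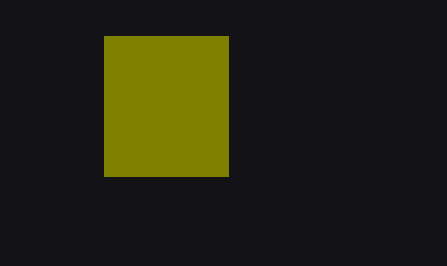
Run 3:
x0 = 104, y0 = 36, x1 = 228, y1 = 176, c = 'olive'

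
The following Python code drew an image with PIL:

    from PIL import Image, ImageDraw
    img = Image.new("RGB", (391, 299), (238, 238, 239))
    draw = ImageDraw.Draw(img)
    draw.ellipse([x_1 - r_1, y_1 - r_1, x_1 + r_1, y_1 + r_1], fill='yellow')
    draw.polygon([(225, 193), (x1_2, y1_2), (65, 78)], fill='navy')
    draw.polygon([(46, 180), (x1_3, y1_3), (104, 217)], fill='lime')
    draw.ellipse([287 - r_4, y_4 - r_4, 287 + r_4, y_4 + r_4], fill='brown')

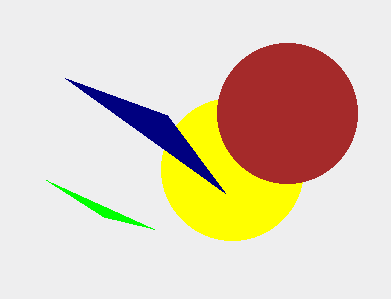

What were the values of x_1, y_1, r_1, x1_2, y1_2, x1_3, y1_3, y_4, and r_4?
x_1 = 232, y_1 = 169, r_1 = 71, x1_2 = 167, y1_2 = 115, x1_3 = 154, y1_3 = 229, y_4 = 113, r_4 = 70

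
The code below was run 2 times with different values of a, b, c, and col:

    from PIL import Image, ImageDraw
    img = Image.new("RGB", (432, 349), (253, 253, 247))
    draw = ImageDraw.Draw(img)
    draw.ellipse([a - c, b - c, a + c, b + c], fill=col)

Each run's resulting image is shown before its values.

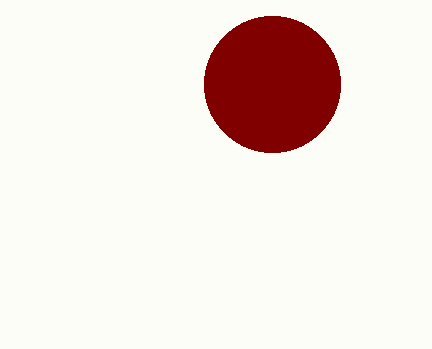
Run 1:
a = 272; b = 84; c = 68; col = 'maroon'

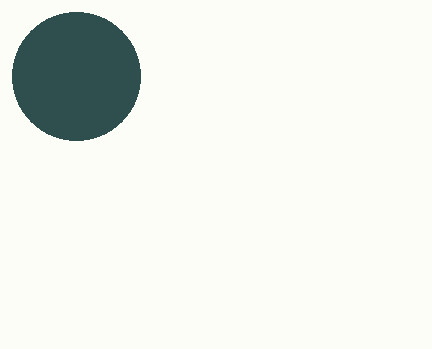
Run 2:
a = 76; b = 76; c = 64; col = 'darkslategray'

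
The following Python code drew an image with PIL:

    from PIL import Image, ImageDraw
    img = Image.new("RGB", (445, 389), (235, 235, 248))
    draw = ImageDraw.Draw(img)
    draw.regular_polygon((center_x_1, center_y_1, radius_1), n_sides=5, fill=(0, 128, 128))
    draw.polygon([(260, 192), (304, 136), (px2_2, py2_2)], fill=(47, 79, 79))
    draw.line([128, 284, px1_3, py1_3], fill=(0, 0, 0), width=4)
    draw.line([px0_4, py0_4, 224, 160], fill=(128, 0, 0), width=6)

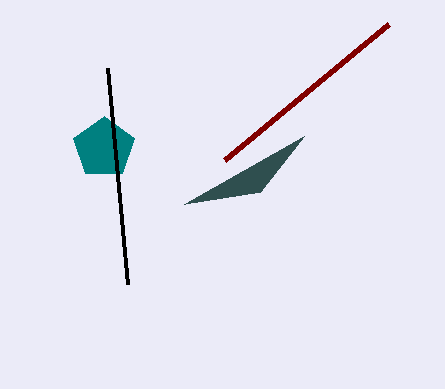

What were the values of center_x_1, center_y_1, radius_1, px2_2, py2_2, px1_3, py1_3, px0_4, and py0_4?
center_x_1 = 104; center_y_1 = 148; radius_1 = 32; px2_2 = 184; py2_2 = 204; px1_3 = 108; py1_3 = 68; px0_4 = 388; py0_4 = 24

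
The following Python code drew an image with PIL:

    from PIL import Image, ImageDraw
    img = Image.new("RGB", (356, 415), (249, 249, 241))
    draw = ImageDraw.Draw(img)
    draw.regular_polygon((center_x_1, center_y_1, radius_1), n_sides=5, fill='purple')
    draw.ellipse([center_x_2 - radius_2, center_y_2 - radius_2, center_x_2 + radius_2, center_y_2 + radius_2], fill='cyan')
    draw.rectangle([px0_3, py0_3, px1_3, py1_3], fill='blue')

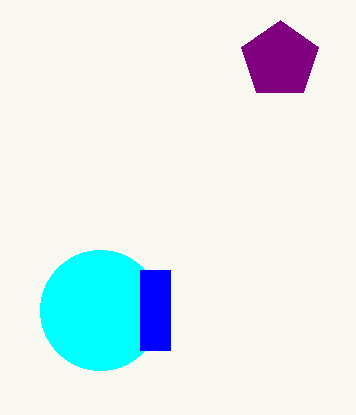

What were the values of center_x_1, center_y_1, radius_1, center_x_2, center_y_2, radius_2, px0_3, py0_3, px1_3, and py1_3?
center_x_1 = 280, center_y_1 = 60, radius_1 = 40, center_x_2 = 100, center_y_2 = 310, radius_2 = 60, px0_3 = 140, py0_3 = 270, px1_3 = 170, py1_3 = 350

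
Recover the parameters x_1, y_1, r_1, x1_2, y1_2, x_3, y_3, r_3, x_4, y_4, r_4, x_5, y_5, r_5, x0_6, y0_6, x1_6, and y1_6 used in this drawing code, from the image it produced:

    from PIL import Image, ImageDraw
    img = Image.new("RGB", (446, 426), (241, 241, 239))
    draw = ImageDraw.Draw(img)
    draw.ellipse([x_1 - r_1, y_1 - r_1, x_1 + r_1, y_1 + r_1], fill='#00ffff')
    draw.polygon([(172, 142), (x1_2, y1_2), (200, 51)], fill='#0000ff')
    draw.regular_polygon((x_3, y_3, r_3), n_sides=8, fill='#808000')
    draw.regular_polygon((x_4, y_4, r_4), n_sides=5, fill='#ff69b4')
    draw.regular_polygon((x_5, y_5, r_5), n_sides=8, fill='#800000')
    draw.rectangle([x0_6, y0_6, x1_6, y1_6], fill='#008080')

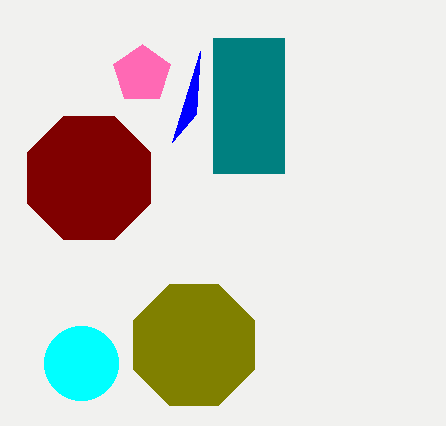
x_1 = 81; y_1 = 363; r_1 = 37; x1_2 = 196; y1_2 = 114; x_3 = 194; y_3 = 345; r_3 = 65; x_4 = 142; y_4 = 74; r_4 = 30; x_5 = 89; y_5 = 178; r_5 = 67; x0_6 = 213; y0_6 = 38; x1_6 = 284; y1_6 = 173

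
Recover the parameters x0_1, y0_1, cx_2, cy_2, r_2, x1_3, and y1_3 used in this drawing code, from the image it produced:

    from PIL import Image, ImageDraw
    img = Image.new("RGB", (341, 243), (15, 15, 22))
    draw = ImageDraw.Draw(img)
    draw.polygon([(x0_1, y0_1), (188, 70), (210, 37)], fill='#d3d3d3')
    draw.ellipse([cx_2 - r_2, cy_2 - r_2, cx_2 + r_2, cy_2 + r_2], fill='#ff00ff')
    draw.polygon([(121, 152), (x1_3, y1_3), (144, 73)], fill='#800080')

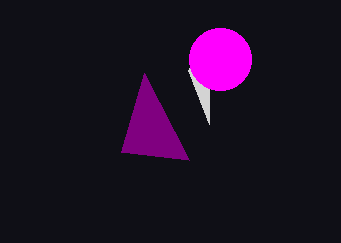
x0_1 = 209
y0_1 = 124
cx_2 = 220
cy_2 = 59
r_2 = 31
x1_3 = 189
y1_3 = 160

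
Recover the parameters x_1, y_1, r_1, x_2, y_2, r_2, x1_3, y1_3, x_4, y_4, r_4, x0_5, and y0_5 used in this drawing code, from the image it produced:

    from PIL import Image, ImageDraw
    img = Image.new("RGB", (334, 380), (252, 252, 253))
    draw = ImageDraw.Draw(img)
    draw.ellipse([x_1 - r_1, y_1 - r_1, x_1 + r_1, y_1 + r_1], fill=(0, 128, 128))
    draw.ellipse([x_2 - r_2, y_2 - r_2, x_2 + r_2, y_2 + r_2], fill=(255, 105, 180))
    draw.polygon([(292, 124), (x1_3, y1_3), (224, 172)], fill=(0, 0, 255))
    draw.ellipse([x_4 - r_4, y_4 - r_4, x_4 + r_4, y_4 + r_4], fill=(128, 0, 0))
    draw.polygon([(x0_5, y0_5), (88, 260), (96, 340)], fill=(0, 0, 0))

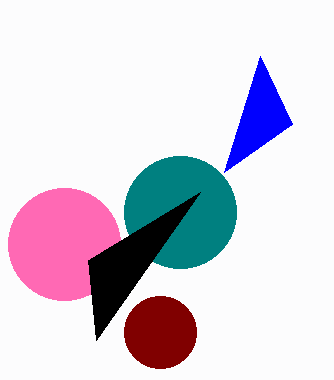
x_1 = 180, y_1 = 212, r_1 = 56, x_2 = 64, y_2 = 244, r_2 = 56, x1_3 = 260, y1_3 = 56, x_4 = 160, y_4 = 332, r_4 = 36, x0_5 = 200, y0_5 = 192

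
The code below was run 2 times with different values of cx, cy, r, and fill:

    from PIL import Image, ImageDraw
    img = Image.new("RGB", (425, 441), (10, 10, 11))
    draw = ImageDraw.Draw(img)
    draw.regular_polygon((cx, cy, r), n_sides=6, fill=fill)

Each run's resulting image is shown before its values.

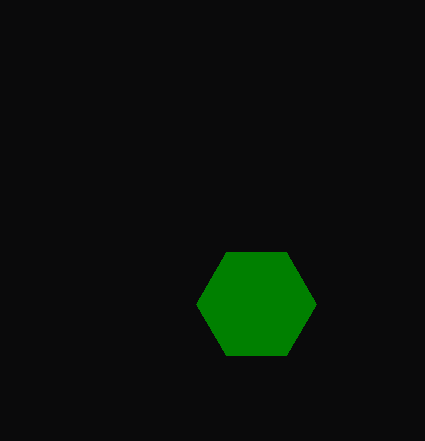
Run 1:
cx = 256, cy = 304, r = 60, fill = 'green'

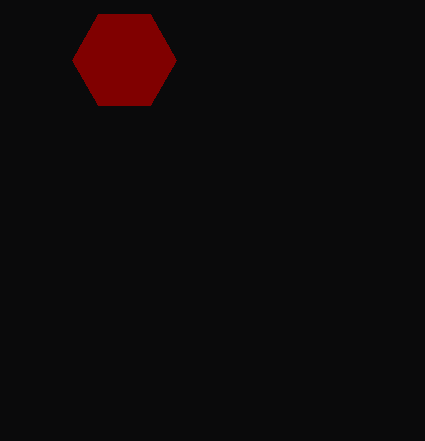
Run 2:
cx = 124; cy = 60; r = 52; fill = 'maroon'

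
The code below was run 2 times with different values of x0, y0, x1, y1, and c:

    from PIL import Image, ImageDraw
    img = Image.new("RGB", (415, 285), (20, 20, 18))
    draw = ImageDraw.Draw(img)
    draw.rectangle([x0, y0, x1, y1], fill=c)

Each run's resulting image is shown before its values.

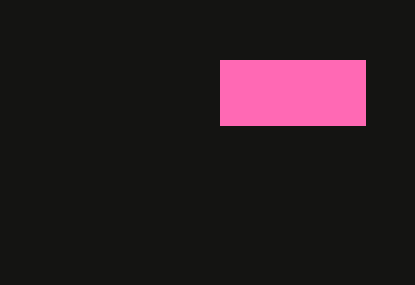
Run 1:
x0 = 220, y0 = 60, x1 = 365, y1 = 125, c = 'hotpink'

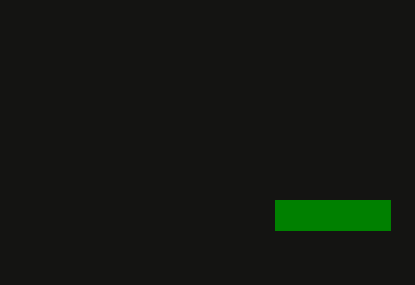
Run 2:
x0 = 275, y0 = 200, x1 = 390, y1 = 230, c = 'green'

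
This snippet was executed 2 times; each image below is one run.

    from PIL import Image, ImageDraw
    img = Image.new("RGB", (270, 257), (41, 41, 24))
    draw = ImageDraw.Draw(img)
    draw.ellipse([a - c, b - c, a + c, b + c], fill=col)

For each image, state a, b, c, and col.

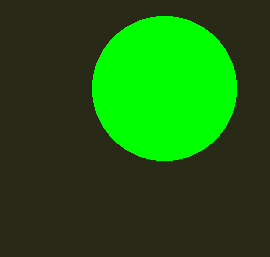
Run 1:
a = 164, b = 88, c = 72, col = 'lime'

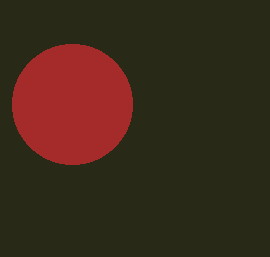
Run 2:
a = 72, b = 104, c = 60, col = 'brown'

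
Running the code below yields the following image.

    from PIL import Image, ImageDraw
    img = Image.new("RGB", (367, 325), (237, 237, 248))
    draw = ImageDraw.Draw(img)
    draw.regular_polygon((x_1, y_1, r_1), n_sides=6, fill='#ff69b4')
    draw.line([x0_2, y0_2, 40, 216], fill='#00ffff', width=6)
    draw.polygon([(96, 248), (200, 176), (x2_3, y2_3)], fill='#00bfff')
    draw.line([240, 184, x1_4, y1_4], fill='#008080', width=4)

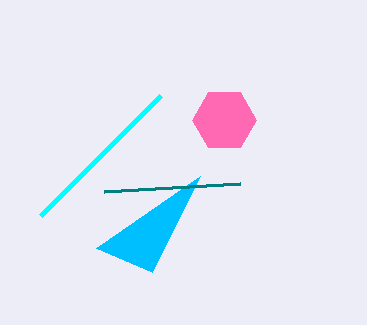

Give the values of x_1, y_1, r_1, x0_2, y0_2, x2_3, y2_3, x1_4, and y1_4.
x_1 = 224, y_1 = 120, r_1 = 32, x0_2 = 160, y0_2 = 96, x2_3 = 152, y2_3 = 272, x1_4 = 104, y1_4 = 192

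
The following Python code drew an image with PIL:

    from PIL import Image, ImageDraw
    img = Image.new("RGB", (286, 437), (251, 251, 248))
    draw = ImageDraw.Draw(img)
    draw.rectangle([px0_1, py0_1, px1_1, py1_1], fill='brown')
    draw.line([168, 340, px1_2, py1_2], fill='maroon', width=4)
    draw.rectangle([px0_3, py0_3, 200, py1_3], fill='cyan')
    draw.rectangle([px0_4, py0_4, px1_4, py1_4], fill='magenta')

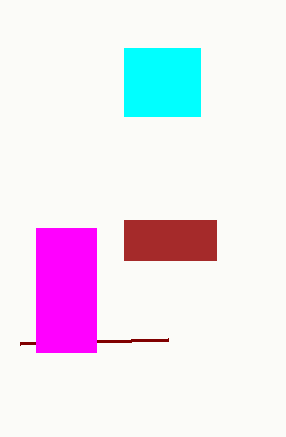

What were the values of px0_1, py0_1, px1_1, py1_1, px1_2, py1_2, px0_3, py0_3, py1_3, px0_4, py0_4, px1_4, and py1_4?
px0_1 = 124, py0_1 = 220, px1_1 = 216, py1_1 = 260, px1_2 = 20, py1_2 = 344, px0_3 = 124, py0_3 = 48, py1_3 = 116, px0_4 = 36, py0_4 = 228, px1_4 = 96, py1_4 = 352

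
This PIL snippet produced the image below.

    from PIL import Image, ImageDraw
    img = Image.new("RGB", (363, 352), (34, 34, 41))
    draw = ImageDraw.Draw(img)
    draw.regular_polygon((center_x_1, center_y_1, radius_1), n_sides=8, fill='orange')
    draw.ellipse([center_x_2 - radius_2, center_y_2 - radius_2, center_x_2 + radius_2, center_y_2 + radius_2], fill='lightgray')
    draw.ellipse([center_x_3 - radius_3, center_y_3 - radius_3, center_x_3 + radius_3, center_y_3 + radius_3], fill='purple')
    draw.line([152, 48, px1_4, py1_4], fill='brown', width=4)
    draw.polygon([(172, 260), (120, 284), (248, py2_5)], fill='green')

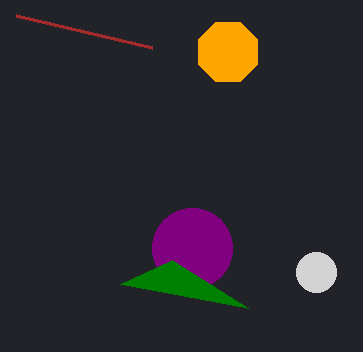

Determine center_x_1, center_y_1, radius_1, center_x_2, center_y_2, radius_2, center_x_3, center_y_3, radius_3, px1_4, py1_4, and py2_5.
center_x_1 = 228, center_y_1 = 52, radius_1 = 32, center_x_2 = 316, center_y_2 = 272, radius_2 = 20, center_x_3 = 192, center_y_3 = 248, radius_3 = 40, px1_4 = 16, py1_4 = 16, py2_5 = 308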